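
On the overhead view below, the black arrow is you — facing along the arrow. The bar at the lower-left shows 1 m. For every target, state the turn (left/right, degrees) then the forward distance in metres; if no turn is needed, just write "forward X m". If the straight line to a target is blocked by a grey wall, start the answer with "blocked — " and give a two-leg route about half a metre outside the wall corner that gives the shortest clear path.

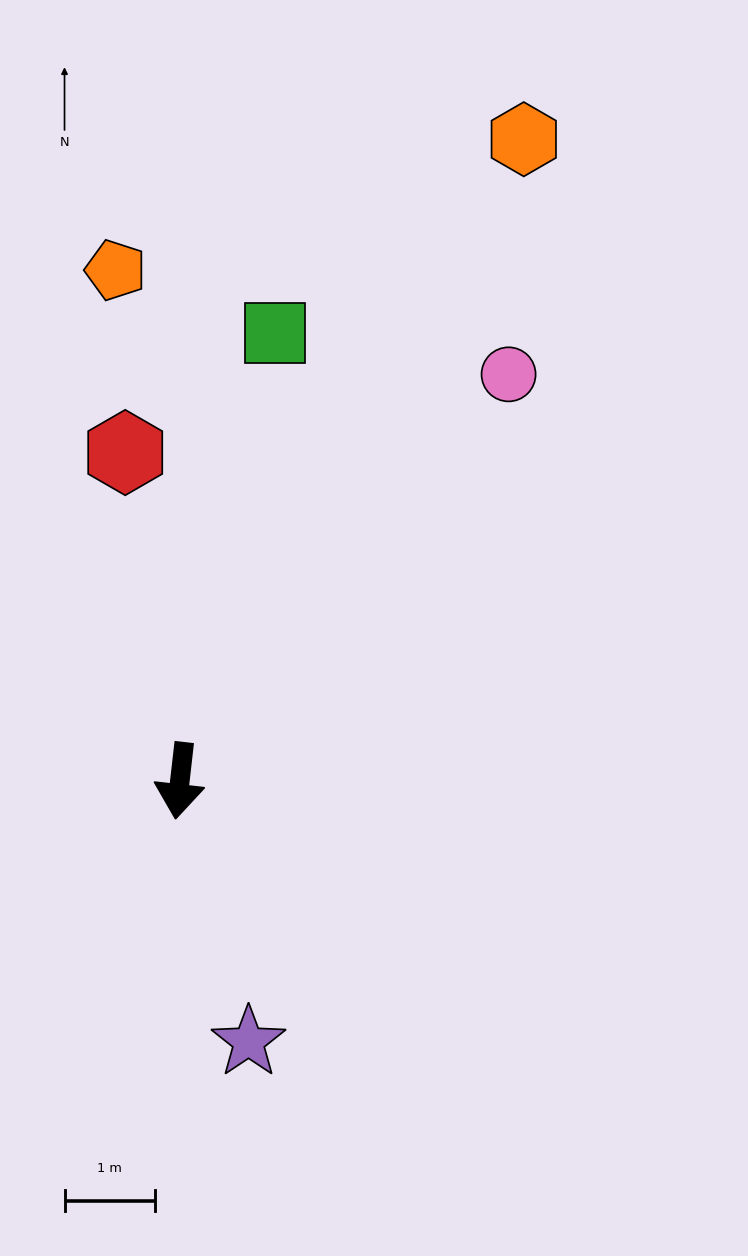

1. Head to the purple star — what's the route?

turn left 21°, forward 3.0 m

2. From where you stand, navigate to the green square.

turn left 175°, forward 5.1 m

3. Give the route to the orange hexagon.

turn left 158°, forward 8.0 m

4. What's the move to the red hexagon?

turn right 164°, forward 3.7 m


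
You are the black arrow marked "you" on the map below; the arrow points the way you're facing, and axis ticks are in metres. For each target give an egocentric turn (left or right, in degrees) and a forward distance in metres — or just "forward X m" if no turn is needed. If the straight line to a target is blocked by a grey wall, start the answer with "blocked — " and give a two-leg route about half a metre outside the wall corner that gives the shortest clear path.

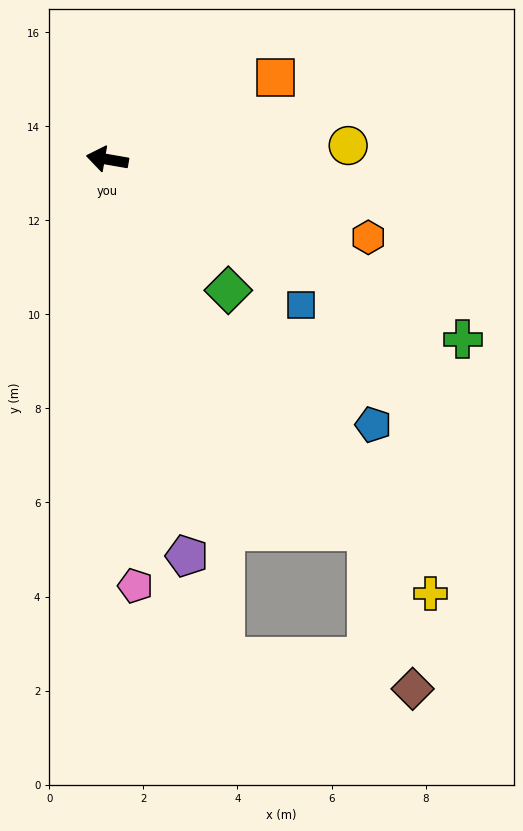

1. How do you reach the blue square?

turn left 153°, forward 5.2 m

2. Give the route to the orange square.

turn right 144°, forward 4.0 m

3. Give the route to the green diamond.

turn left 143°, forward 3.8 m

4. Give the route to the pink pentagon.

turn left 104°, forward 9.1 m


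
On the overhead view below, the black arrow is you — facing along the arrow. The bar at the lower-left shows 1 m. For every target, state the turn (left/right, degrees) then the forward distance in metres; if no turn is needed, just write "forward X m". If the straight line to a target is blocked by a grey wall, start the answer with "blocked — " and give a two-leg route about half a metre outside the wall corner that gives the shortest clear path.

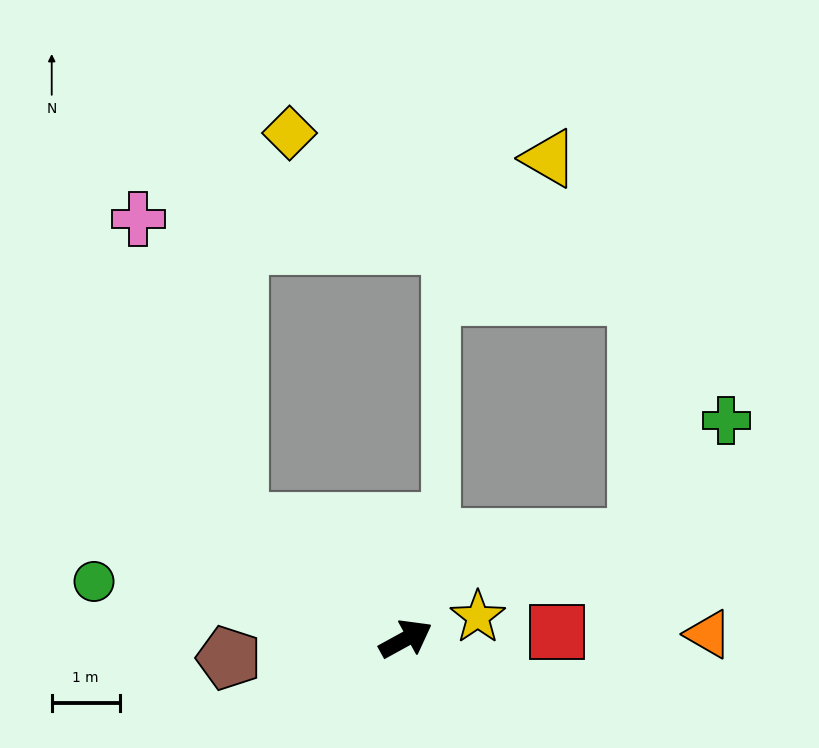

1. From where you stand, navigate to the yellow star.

turn right 12°, forward 1.1 m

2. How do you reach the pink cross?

blocked — turn left 116°, forward 3.0 m, then turn right 36°, forward 4.7 m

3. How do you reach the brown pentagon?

turn left 157°, forward 2.6 m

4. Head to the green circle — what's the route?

turn left 141°, forward 4.7 m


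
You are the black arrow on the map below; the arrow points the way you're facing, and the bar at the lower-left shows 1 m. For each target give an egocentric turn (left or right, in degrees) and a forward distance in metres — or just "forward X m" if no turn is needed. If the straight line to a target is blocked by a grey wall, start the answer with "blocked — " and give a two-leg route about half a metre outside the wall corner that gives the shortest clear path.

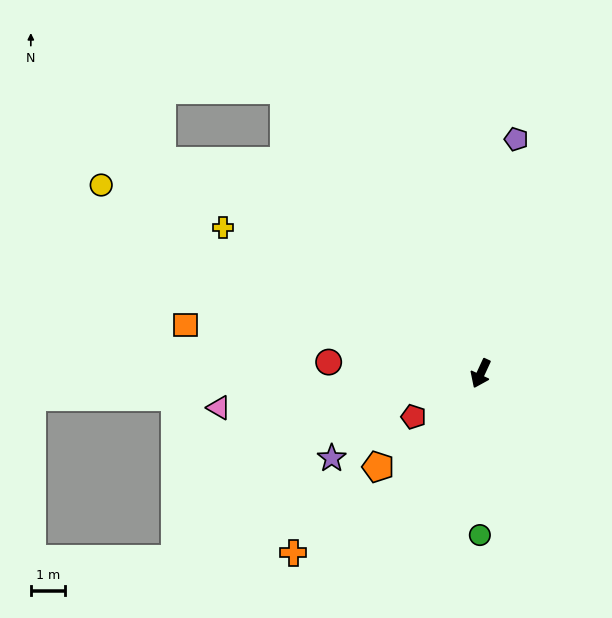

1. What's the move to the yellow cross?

turn right 95°, forward 8.6 m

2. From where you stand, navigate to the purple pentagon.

turn right 164°, forward 6.9 m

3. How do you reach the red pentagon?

turn right 32°, forward 2.3 m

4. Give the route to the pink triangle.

turn right 58°, forward 7.6 m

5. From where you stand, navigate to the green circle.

turn left 25°, forward 4.7 m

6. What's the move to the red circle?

turn right 69°, forward 4.4 m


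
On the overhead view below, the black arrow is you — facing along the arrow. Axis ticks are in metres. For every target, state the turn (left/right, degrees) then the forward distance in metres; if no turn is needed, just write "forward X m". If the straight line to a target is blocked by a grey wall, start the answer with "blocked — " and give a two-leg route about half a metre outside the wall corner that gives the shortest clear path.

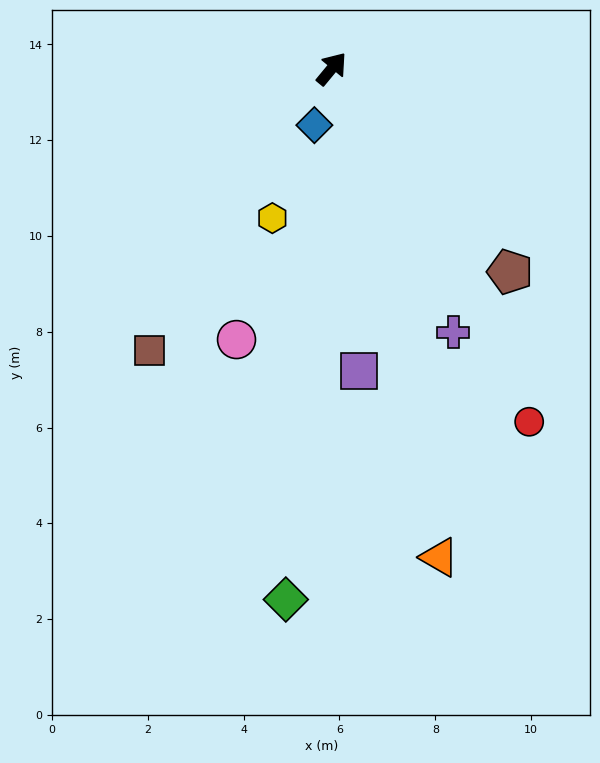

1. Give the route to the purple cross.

turn right 116°, forward 6.1 m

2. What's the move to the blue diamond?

turn right 157°, forward 1.2 m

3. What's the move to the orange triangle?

turn right 128°, forward 10.4 m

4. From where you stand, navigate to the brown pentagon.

turn right 99°, forward 5.6 m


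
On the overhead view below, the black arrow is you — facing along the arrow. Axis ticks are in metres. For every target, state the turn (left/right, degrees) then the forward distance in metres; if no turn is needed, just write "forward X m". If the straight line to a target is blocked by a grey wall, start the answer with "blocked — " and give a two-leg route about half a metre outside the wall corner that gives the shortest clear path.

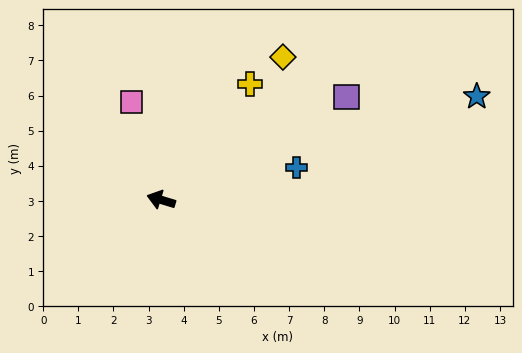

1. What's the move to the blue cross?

turn right 150°, forward 4.0 m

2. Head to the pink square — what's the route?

turn right 56°, forward 2.9 m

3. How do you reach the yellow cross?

turn right 111°, forward 4.2 m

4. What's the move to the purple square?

turn right 134°, forward 6.0 m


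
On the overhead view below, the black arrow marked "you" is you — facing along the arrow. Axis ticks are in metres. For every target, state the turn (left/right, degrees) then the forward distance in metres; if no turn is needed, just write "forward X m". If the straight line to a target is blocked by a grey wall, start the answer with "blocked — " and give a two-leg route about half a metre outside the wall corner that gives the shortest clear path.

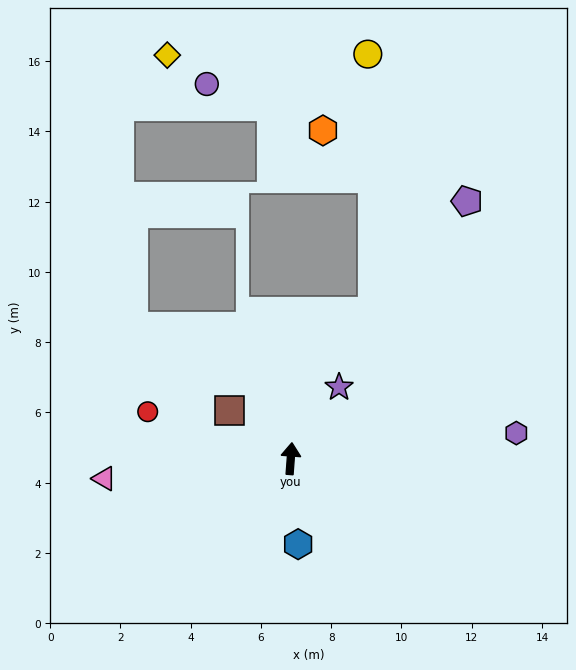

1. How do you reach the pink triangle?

turn left 100°, forward 5.3 m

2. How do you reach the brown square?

turn left 56°, forward 2.2 m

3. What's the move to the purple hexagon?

turn right 79°, forward 6.5 m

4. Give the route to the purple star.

turn right 30°, forward 2.5 m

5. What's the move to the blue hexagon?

turn right 171°, forward 2.4 m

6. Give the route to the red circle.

turn left 76°, forward 4.3 m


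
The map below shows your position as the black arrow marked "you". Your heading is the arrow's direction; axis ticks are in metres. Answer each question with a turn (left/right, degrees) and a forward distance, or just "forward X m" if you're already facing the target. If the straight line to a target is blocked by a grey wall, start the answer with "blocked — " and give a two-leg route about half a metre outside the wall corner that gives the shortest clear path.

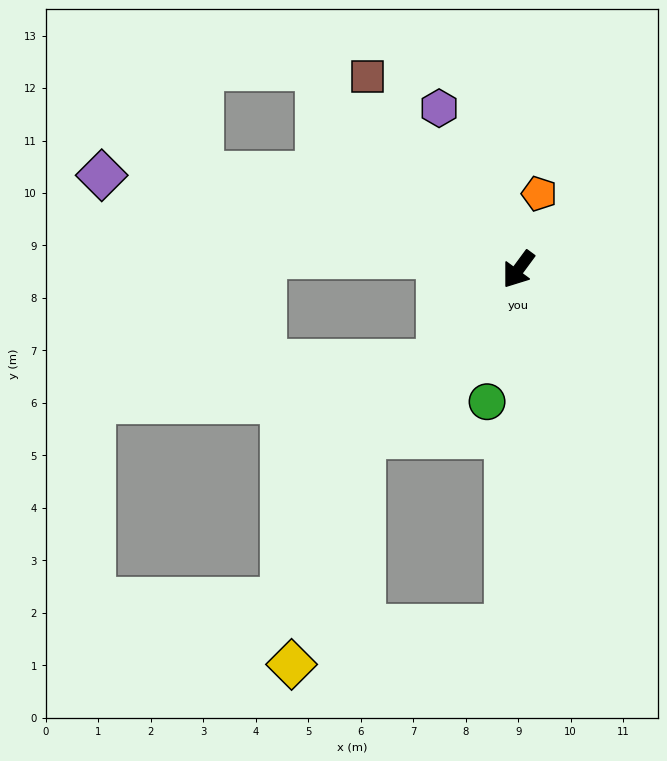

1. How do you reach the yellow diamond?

blocked — turn left 34°, forward 6.8 m, then turn right 78°, forward 4.2 m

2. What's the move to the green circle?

turn left 23°, forward 2.6 m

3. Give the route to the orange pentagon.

turn right 159°, forward 1.5 m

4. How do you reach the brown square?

turn right 106°, forward 4.7 m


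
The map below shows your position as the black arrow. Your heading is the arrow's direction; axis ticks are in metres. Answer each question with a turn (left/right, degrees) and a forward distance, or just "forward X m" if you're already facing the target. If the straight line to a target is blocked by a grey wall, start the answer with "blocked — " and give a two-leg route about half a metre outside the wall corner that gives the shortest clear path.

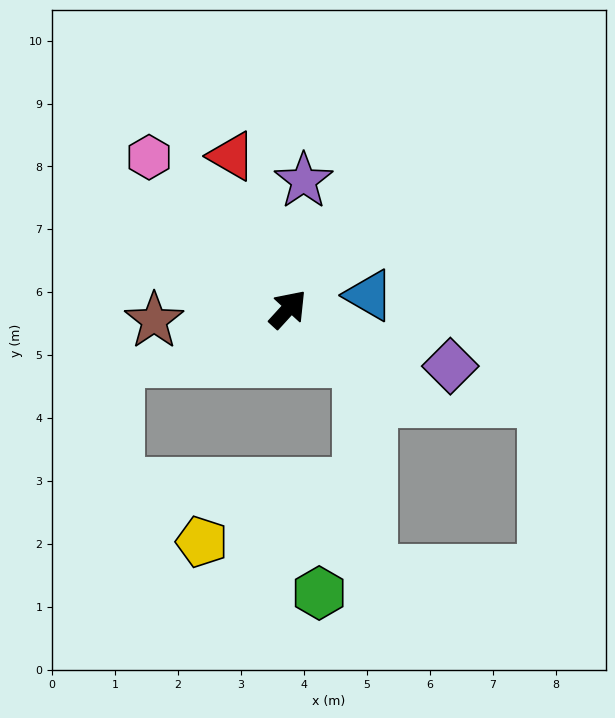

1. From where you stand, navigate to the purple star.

turn left 35°, forward 2.1 m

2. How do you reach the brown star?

turn left 137°, forward 2.1 m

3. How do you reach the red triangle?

turn left 63°, forward 2.6 m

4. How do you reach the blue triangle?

turn right 38°, forward 1.3 m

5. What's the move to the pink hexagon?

turn left 85°, forward 3.3 m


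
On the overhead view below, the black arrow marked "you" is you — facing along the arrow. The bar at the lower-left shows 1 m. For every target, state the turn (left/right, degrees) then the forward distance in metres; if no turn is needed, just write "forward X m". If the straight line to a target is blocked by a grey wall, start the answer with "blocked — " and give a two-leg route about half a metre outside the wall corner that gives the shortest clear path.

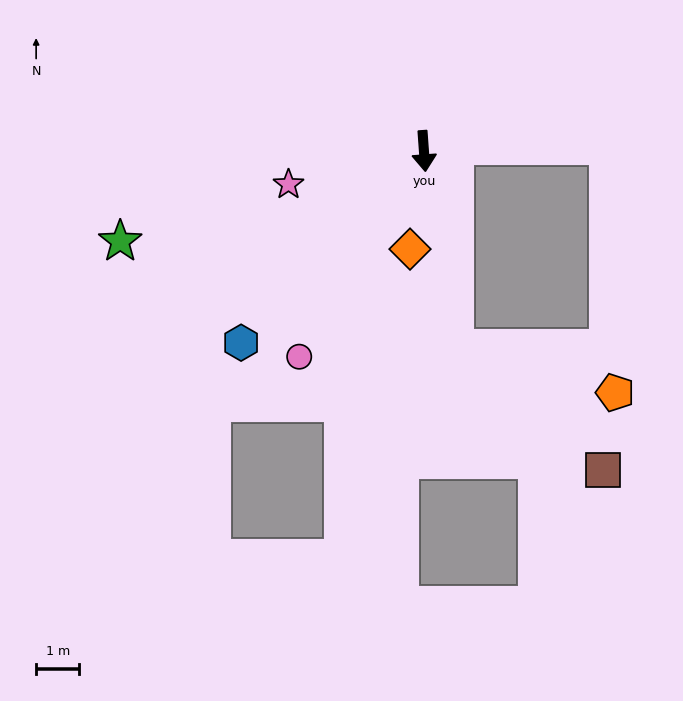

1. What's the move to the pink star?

turn right 80°, forward 3.2 m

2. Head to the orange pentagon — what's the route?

blocked — turn left 5°, forward 4.6 m, then turn left 65°, forward 3.8 m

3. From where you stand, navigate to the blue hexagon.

turn right 48°, forward 6.1 m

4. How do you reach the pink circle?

turn right 35°, forward 5.5 m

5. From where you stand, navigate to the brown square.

blocked — turn left 5°, forward 4.6 m, then turn left 41°, forward 4.4 m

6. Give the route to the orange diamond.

turn right 12°, forward 2.3 m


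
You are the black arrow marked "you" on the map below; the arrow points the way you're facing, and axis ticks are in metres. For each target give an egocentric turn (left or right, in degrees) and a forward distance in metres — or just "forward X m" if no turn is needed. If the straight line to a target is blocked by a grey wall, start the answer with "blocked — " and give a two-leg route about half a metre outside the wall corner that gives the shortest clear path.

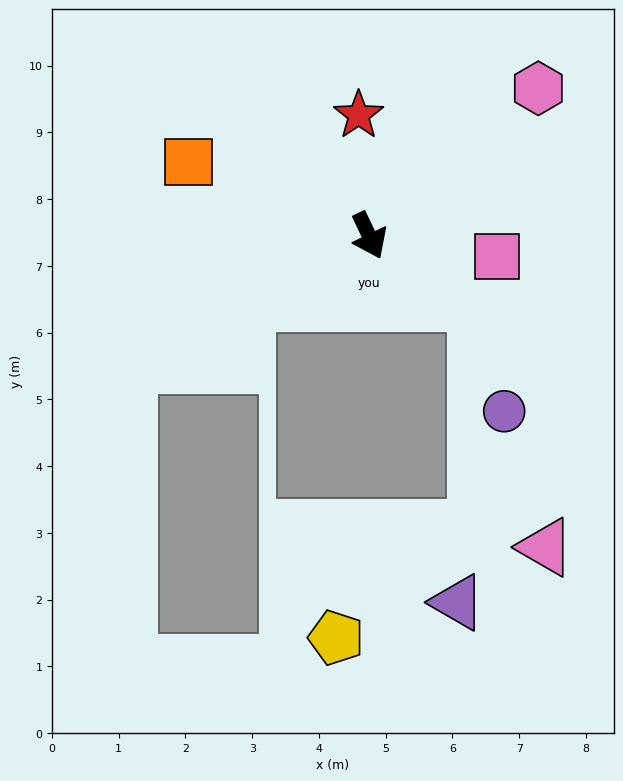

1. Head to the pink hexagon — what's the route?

turn left 106°, forward 3.4 m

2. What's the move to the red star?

turn left 160°, forward 1.8 m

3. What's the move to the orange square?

turn right 138°, forward 2.9 m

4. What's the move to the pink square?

turn left 55°, forward 1.9 m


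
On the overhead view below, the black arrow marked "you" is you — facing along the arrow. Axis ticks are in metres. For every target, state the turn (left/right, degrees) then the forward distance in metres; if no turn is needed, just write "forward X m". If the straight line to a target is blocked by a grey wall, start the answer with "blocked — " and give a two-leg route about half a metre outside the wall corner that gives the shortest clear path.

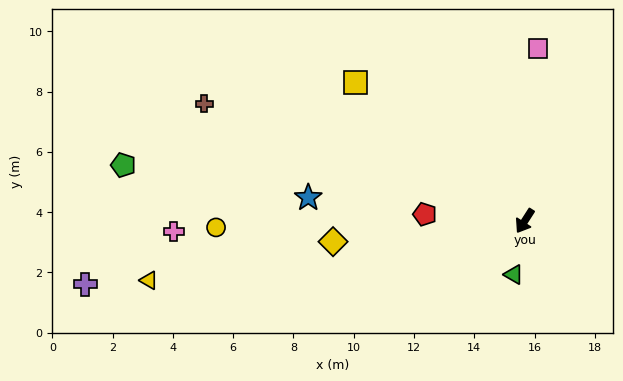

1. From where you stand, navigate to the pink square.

turn right 152°, forward 5.7 m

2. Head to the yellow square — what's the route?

turn right 97°, forward 7.2 m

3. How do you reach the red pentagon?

turn right 61°, forward 3.3 m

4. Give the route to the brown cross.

turn right 77°, forward 11.3 m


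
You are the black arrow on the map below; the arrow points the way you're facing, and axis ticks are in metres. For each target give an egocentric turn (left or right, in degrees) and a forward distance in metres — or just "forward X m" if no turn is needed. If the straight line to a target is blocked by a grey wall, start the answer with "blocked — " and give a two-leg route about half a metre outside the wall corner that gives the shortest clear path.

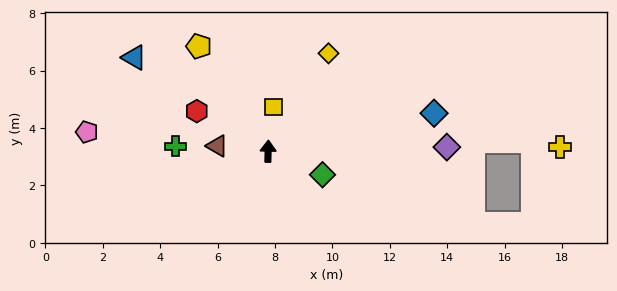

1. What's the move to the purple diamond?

turn right 87°, forward 6.2 m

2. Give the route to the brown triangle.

turn left 86°, forward 1.8 m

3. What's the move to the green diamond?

turn right 112°, forward 2.1 m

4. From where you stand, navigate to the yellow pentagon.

turn left 35°, forward 4.4 m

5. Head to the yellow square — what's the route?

turn right 5°, forward 1.6 m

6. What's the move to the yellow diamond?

turn right 30°, forward 4.0 m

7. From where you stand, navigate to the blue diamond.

turn right 76°, forward 5.9 m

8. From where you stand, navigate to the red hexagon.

turn left 62°, forward 2.8 m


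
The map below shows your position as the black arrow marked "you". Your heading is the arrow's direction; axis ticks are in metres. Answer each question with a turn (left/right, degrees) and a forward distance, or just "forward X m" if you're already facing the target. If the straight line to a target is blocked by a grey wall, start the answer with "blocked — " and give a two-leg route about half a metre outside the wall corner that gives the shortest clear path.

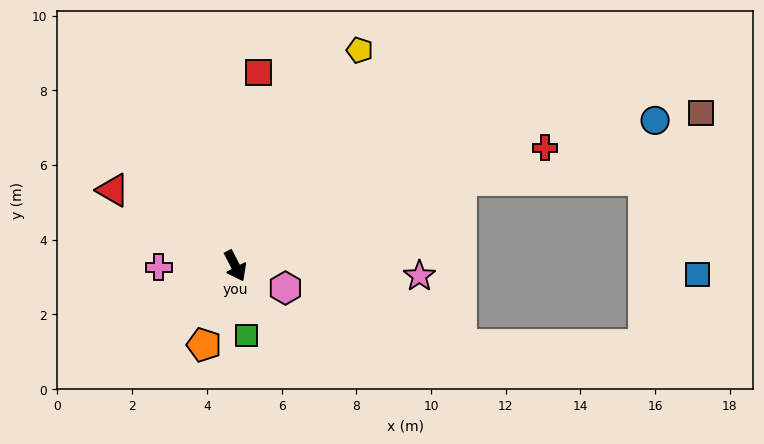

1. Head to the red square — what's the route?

turn left 146°, forward 5.2 m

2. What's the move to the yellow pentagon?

turn left 123°, forward 6.7 m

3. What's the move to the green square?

turn right 18°, forward 1.9 m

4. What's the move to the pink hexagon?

turn left 39°, forward 1.5 m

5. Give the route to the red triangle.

turn right 149°, forward 3.9 m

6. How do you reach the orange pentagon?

turn right 49°, forward 2.3 m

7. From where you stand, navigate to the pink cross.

turn right 116°, forward 2.0 m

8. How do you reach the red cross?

turn left 84°, forward 8.9 m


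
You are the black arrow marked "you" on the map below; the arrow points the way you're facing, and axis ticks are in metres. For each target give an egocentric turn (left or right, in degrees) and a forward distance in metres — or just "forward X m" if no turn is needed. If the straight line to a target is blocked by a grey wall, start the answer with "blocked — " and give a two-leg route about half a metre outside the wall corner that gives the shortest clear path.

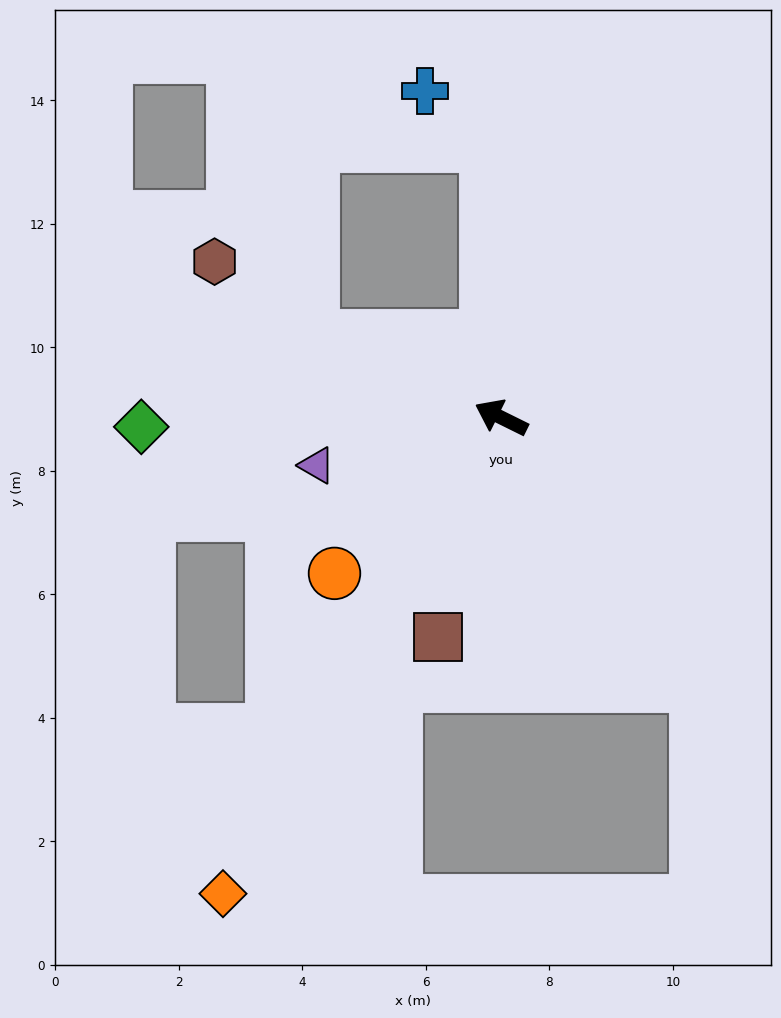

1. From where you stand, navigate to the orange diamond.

turn left 86°, forward 8.9 m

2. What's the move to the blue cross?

blocked — turn right 60°, forward 4.4 m, then turn left 44°, forward 1.3 m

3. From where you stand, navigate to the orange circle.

turn left 69°, forward 3.7 m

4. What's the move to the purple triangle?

turn left 41°, forward 3.1 m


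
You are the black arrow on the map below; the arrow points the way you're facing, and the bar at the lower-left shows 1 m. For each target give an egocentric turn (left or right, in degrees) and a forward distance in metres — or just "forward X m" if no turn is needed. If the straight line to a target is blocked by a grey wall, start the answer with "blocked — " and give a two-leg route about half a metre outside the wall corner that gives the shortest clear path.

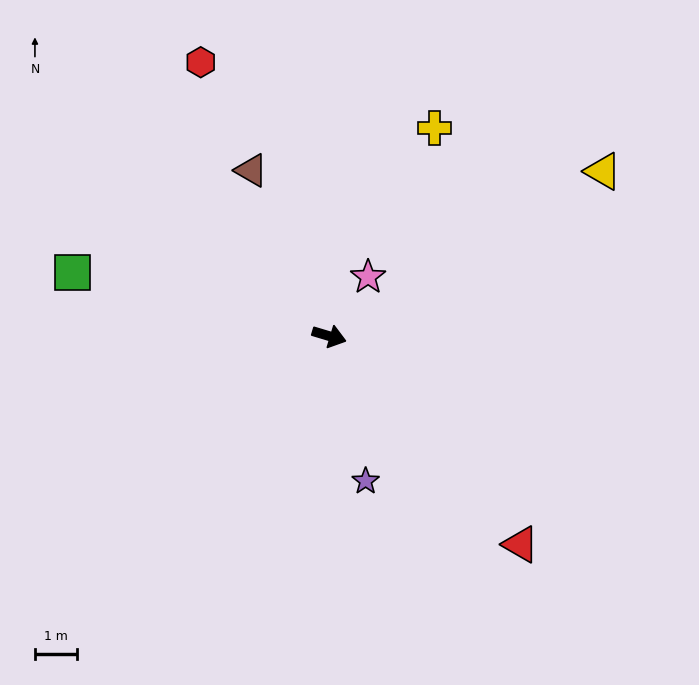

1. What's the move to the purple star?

turn right 59°, forward 3.6 m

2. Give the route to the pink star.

turn left 73°, forward 1.7 m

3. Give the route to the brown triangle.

turn left 132°, forward 4.4 m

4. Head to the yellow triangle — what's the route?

turn left 48°, forward 7.6 m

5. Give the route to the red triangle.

turn right 31°, forward 6.8 m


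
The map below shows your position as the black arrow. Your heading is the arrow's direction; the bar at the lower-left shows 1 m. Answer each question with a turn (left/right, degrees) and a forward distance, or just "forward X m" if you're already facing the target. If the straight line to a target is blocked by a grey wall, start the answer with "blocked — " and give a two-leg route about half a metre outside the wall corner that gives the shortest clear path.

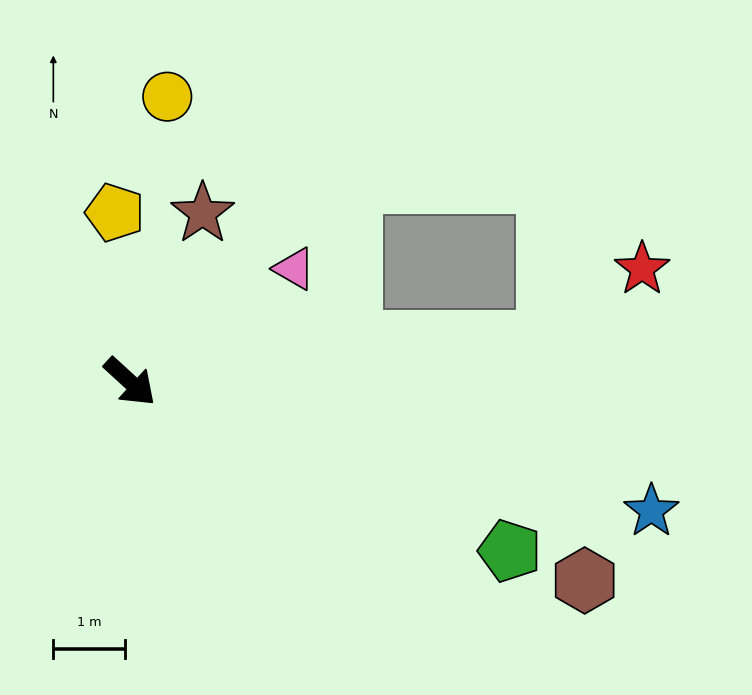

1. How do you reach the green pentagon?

turn left 18°, forward 5.8 m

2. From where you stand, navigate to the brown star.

turn left 109°, forward 2.6 m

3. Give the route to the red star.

blocked — turn left 48°, forward 5.8 m, then turn left 32°, forward 1.7 m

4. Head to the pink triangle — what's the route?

turn left 77°, forward 2.8 m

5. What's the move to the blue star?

turn left 29°, forward 7.5 m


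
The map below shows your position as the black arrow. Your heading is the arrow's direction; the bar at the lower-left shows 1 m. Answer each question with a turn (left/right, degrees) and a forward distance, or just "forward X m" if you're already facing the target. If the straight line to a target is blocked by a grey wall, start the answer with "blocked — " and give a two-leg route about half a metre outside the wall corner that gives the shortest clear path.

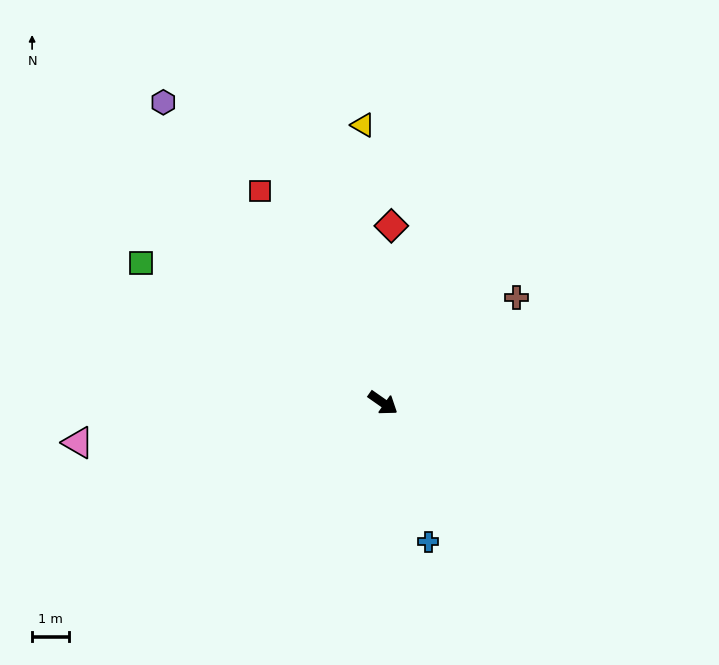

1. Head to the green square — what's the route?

turn right 175°, forward 7.7 m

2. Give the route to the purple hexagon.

turn left 161°, forward 10.2 m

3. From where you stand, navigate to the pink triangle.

turn right 138°, forward 8.4 m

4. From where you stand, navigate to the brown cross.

turn left 73°, forward 4.7 m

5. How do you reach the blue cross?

turn right 37°, forward 4.0 m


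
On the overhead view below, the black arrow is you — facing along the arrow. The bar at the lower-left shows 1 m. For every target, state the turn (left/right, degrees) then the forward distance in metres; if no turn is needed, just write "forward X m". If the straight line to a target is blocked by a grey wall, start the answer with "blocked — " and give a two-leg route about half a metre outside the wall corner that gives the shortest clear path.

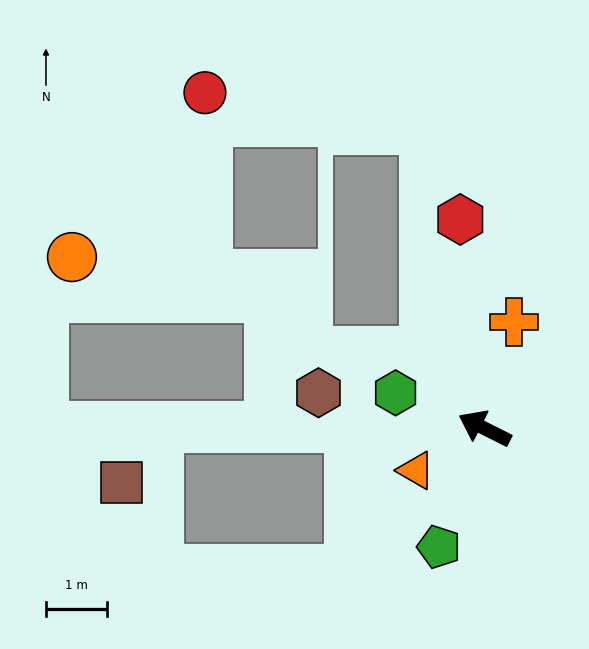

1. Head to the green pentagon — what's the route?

turn left 96°, forward 2.1 m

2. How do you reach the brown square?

blocked — turn left 26°, forward 5.4 m, then turn left 57°, forward 1.1 m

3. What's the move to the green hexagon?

turn left 5°, forward 1.6 m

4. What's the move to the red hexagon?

turn right 57°, forward 3.5 m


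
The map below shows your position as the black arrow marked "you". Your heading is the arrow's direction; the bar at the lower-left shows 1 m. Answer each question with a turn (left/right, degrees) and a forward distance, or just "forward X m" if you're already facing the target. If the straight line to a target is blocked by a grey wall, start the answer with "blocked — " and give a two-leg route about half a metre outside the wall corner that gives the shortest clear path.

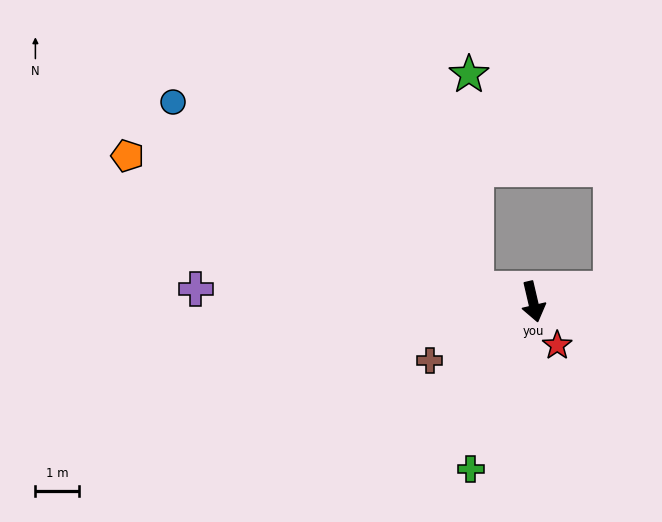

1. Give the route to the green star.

blocked — turn right 115°, forward 1.4 m, then turn right 76°, forward 4.9 m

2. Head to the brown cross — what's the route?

turn right 73°, forward 2.7 m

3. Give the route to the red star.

turn left 16°, forward 1.1 m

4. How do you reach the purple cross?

turn right 105°, forward 7.8 m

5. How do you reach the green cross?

turn right 34°, forward 4.1 m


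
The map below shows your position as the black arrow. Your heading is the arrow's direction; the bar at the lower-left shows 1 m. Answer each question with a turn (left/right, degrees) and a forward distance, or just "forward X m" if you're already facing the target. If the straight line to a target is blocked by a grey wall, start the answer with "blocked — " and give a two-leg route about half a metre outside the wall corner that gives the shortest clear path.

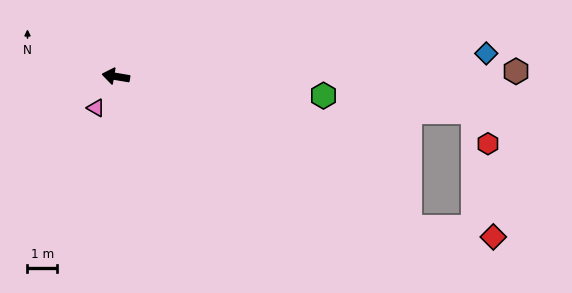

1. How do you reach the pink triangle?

turn left 67°, forward 1.2 m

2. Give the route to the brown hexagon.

turn right 170°, forward 13.4 m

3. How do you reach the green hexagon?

turn right 176°, forward 7.0 m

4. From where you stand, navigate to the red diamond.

blocked — turn left 162°, forward 11.1 m, then turn left 21°, forward 2.8 m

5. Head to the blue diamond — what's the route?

turn right 167°, forward 12.4 m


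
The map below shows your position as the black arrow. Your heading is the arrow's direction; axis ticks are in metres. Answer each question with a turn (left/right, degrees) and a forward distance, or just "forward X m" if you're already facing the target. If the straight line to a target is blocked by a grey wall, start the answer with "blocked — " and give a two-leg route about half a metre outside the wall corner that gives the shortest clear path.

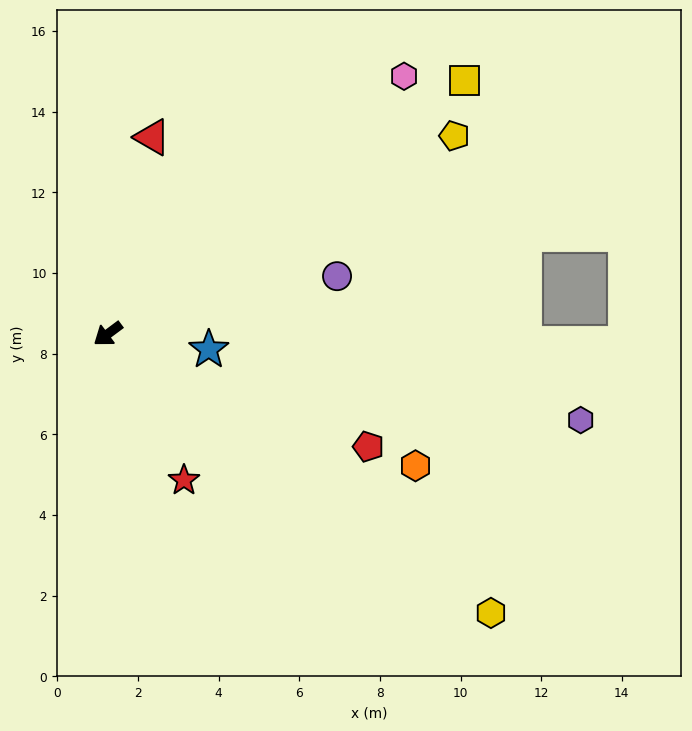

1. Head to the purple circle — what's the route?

turn left 157°, forward 5.9 m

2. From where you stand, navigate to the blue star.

turn left 135°, forward 2.5 m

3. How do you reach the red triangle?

turn right 139°, forward 5.0 m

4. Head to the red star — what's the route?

turn left 81°, forward 4.1 m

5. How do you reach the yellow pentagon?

turn left 173°, forward 9.9 m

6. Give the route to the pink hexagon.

turn right 176°, forward 9.7 m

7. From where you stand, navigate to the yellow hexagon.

turn left 107°, forward 11.8 m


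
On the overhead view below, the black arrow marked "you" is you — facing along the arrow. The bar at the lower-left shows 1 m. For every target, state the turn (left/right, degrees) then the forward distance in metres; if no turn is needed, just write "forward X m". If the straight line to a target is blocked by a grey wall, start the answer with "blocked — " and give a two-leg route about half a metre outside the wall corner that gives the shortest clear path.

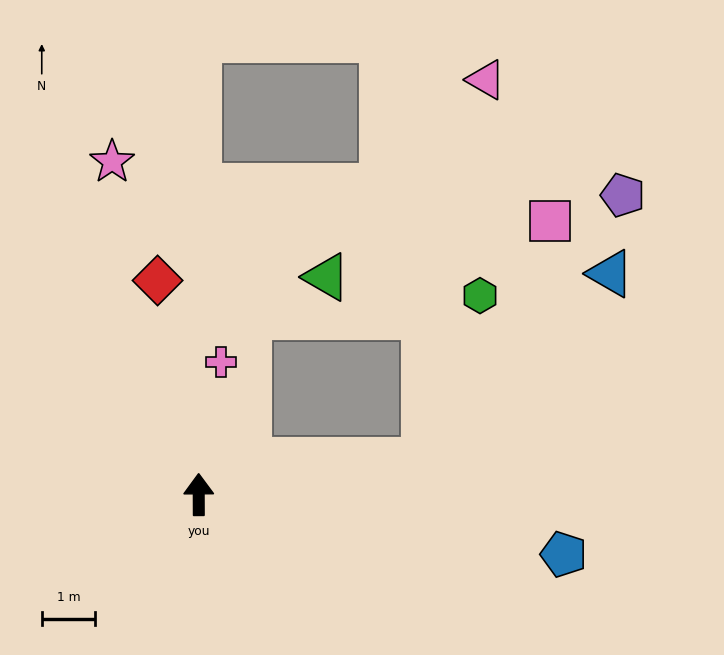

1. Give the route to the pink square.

blocked — turn right 81°, forward 4.3 m, then turn left 53°, forward 5.1 m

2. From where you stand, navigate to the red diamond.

turn left 11°, forward 4.1 m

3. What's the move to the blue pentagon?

turn right 100°, forward 6.9 m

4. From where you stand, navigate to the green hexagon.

blocked — turn right 81°, forward 4.3 m, then turn left 62°, forward 3.3 m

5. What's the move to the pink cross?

turn right 10°, forward 2.5 m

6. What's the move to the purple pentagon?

blocked — turn right 81°, forward 4.3 m, then turn left 44°, forward 6.2 m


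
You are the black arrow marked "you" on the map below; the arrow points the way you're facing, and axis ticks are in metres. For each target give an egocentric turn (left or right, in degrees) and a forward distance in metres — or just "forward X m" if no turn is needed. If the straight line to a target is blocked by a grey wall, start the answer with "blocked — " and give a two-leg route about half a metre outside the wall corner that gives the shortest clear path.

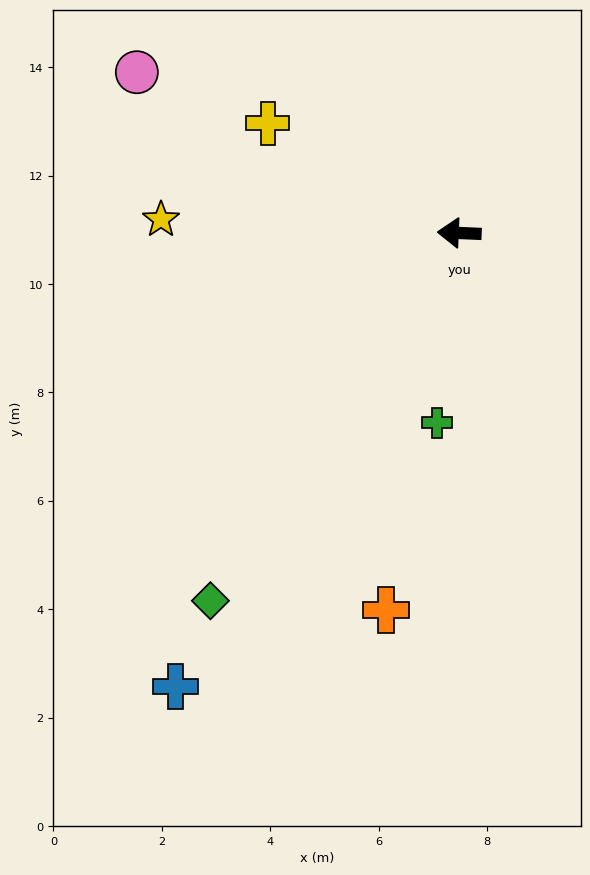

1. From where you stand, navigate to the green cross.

turn left 86°, forward 3.5 m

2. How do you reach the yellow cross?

turn right 27°, forward 4.1 m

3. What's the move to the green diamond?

turn left 58°, forward 8.2 m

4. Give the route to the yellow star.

forward 5.5 m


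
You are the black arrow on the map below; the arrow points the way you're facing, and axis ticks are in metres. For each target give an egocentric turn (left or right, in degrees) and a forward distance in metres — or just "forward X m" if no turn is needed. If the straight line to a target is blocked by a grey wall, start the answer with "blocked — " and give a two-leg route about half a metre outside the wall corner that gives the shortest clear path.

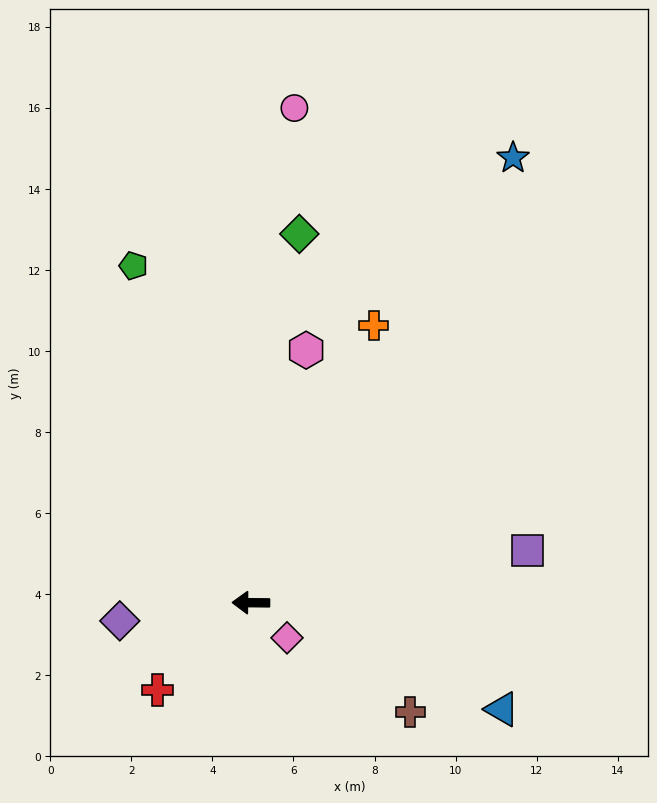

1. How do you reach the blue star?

turn right 120°, forward 12.7 m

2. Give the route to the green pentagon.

turn right 70°, forward 8.8 m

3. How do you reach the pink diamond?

turn left 136°, forward 1.2 m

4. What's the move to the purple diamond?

turn left 8°, forward 3.3 m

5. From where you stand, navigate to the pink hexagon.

turn right 102°, forward 6.4 m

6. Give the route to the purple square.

turn right 169°, forward 6.9 m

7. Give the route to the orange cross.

turn right 113°, forward 7.5 m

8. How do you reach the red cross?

turn left 44°, forward 3.2 m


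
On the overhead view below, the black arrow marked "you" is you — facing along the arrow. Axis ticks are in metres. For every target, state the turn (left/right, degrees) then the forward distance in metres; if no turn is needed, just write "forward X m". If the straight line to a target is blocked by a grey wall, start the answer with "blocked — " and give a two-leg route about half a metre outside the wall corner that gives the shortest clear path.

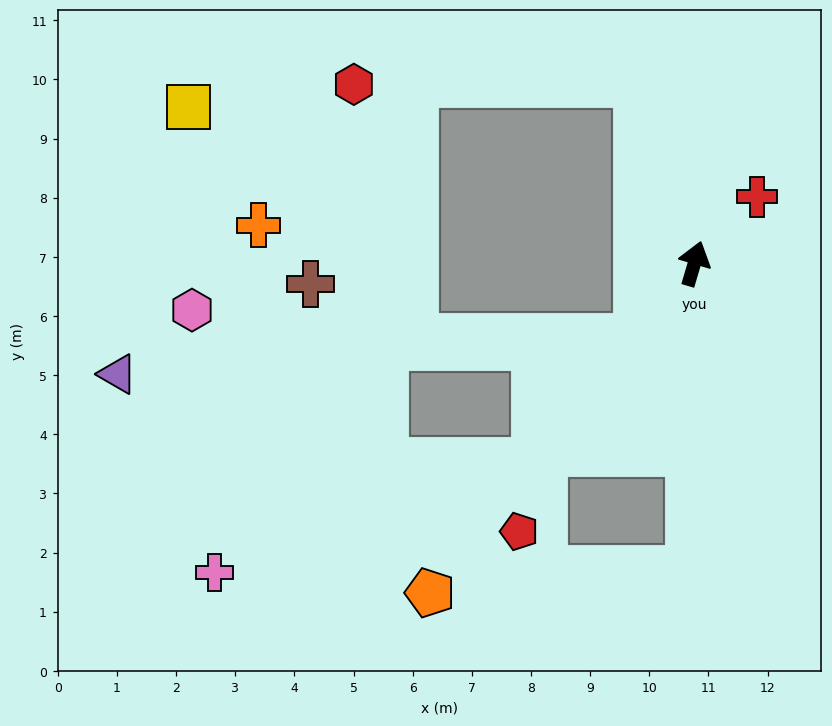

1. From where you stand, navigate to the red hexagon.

blocked — turn left 34°, forward 3.2 m, then turn left 73°, forward 4.8 m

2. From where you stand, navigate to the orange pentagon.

turn left 158°, forward 7.1 m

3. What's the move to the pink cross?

blocked — turn left 158°, forward 4.3 m, then turn right 33°, forward 5.8 m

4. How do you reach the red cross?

turn right 27°, forward 1.5 m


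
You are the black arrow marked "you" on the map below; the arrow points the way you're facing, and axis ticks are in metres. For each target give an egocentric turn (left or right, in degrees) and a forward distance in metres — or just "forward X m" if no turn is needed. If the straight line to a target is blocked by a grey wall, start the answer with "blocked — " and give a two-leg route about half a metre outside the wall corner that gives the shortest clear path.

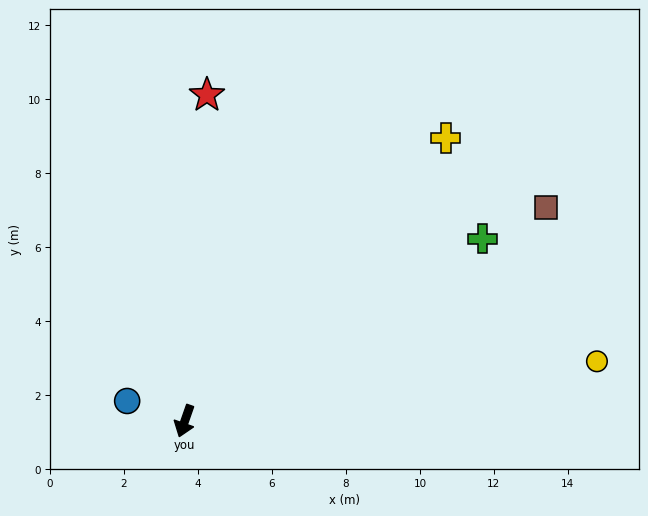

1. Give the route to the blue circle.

turn right 90°, forward 1.6 m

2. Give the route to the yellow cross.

turn left 157°, forward 10.4 m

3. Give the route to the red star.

turn right 165°, forward 8.8 m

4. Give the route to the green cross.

turn left 141°, forward 9.4 m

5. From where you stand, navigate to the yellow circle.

turn left 118°, forward 11.3 m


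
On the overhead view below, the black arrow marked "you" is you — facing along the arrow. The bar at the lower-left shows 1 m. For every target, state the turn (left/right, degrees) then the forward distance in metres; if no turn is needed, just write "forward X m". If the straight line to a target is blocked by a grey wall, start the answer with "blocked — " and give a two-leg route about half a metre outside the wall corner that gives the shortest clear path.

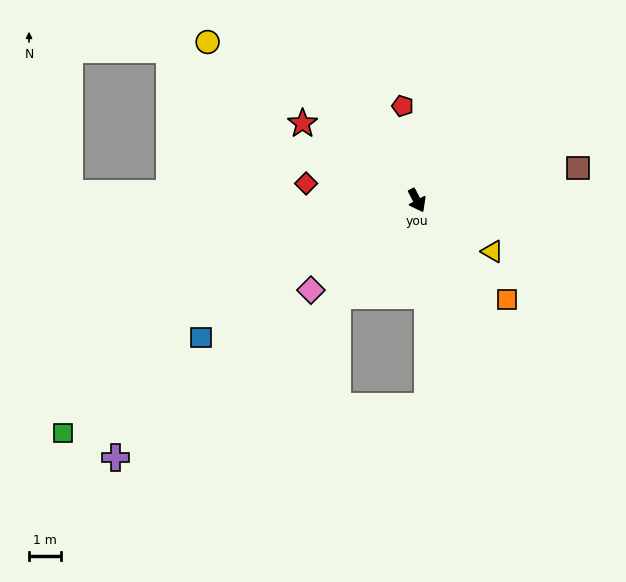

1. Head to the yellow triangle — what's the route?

turn left 28°, forward 2.9 m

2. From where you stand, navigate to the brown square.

turn left 74°, forward 5.1 m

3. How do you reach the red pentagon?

turn left 161°, forward 3.0 m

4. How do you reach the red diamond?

turn right 127°, forward 3.5 m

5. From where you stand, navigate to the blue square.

turn right 85°, forward 8.0 m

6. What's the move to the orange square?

turn left 14°, forward 4.2 m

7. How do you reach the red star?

turn right 152°, forward 4.3 m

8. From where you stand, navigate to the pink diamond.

turn right 78°, forward 4.4 m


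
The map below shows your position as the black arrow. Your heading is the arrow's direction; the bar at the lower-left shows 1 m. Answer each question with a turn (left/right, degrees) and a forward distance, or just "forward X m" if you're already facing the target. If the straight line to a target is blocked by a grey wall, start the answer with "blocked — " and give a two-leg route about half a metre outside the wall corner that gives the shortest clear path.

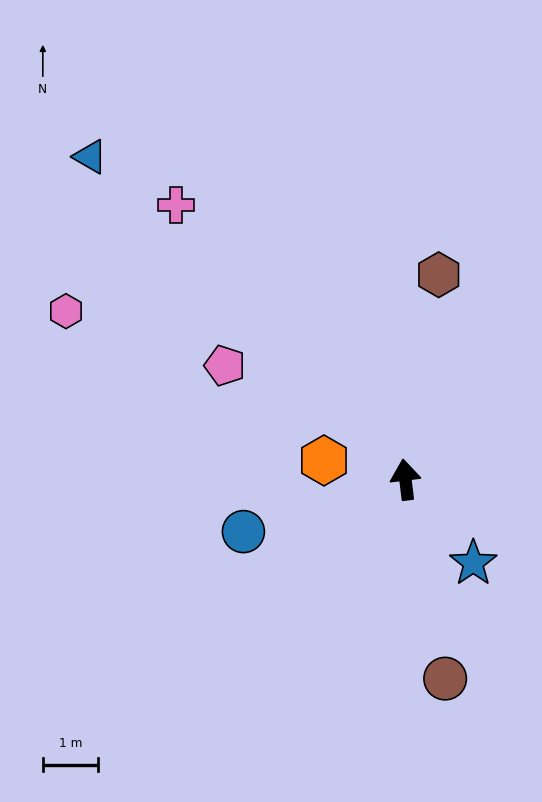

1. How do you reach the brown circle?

turn right 176°, forward 3.7 m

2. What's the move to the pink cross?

turn left 33°, forward 6.5 m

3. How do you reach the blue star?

turn right 148°, forward 1.9 m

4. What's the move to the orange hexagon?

turn left 70°, forward 1.5 m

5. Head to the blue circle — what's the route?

turn left 101°, forward 3.1 m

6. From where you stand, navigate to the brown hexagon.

turn right 16°, forward 3.8 m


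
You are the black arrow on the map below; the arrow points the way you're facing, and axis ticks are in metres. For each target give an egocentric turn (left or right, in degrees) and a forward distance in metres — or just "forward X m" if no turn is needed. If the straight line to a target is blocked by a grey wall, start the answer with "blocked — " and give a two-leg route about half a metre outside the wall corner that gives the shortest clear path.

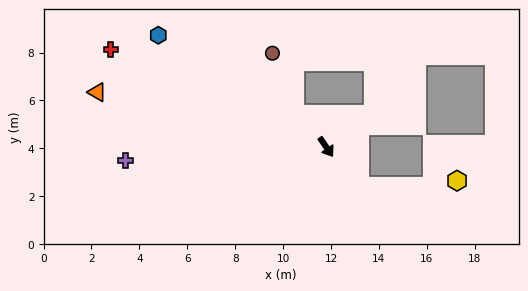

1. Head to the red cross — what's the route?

turn right 149°, forward 9.9 m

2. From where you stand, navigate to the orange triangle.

turn right 138°, forward 9.8 m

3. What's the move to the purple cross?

turn right 120°, forward 8.4 m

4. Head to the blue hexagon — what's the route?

turn right 158°, forward 8.4 m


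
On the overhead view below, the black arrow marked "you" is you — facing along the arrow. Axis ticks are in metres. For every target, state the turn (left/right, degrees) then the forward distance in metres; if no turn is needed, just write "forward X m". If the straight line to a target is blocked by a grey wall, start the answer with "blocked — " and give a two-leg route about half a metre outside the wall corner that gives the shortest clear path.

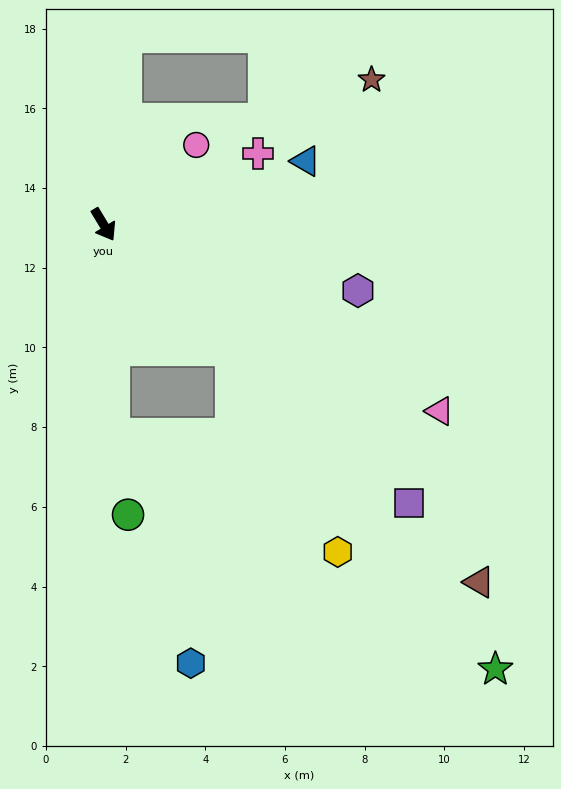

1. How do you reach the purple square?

turn left 17°, forward 10.4 m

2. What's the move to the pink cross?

turn left 84°, forward 4.3 m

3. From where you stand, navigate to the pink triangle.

turn left 30°, forward 9.6 m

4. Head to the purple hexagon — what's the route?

turn left 44°, forward 6.6 m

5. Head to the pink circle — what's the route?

turn left 100°, forward 3.1 m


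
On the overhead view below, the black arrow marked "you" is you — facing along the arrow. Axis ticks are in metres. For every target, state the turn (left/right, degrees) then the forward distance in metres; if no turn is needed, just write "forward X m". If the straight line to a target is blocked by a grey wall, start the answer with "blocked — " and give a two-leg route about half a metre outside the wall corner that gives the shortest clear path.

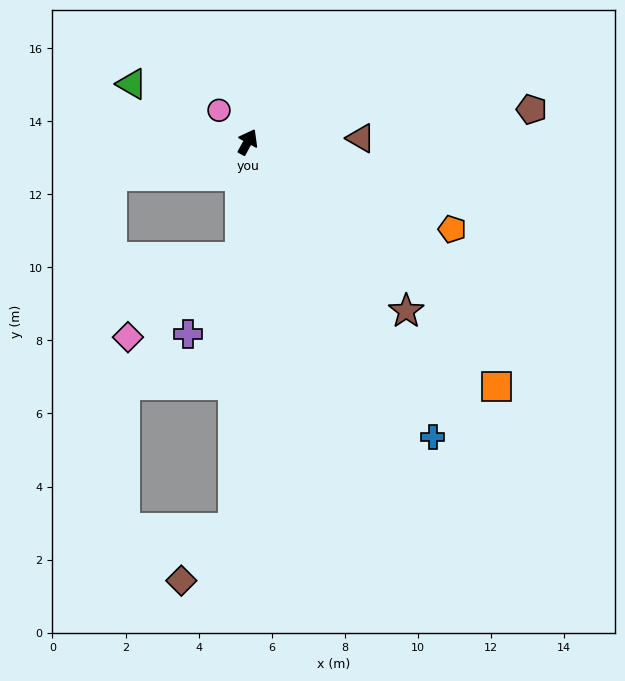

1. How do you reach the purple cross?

blocked — turn right 155°, forward 3.2 m, then turn right 31°, forward 2.5 m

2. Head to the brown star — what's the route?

turn right 108°, forward 6.3 m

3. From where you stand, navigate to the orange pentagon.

turn right 84°, forward 6.1 m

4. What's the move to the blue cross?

turn right 119°, forward 9.5 m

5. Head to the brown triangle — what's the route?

turn right 59°, forward 3.1 m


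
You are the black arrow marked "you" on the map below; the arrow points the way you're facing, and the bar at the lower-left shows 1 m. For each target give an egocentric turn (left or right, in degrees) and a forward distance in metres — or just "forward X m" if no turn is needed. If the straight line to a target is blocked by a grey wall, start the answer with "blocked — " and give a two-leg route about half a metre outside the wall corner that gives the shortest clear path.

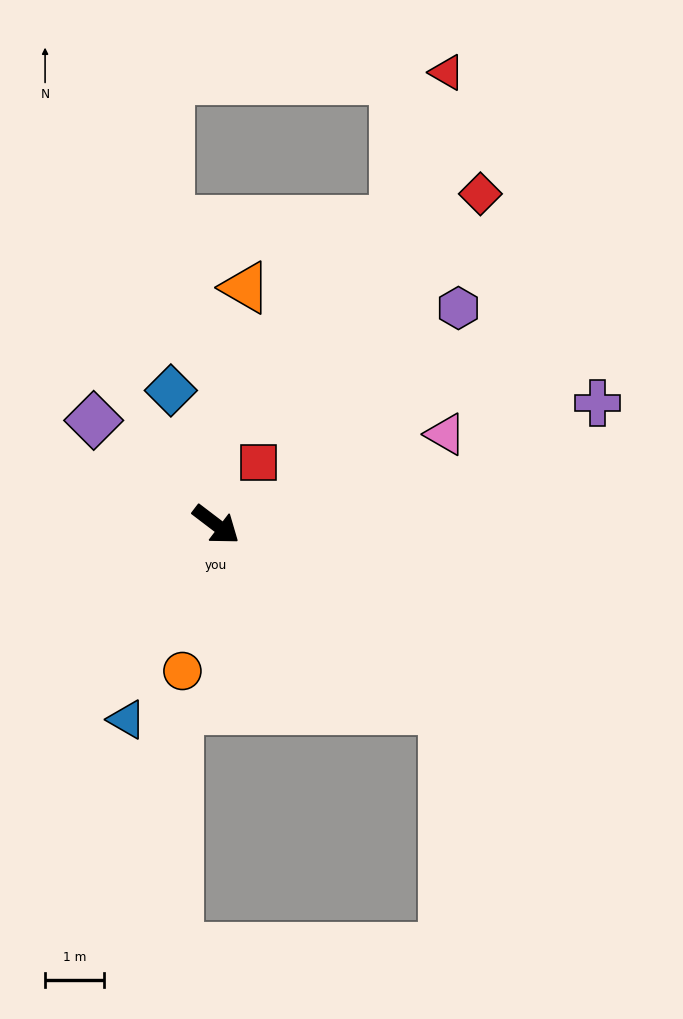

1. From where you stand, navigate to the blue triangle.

turn right 77°, forward 3.6 m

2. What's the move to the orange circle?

turn right 66°, forward 2.5 m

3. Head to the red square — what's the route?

turn left 93°, forward 1.3 m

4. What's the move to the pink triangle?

turn left 59°, forward 4.2 m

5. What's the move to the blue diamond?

turn left 146°, forward 2.4 m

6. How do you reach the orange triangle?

turn left 120°, forward 4.1 m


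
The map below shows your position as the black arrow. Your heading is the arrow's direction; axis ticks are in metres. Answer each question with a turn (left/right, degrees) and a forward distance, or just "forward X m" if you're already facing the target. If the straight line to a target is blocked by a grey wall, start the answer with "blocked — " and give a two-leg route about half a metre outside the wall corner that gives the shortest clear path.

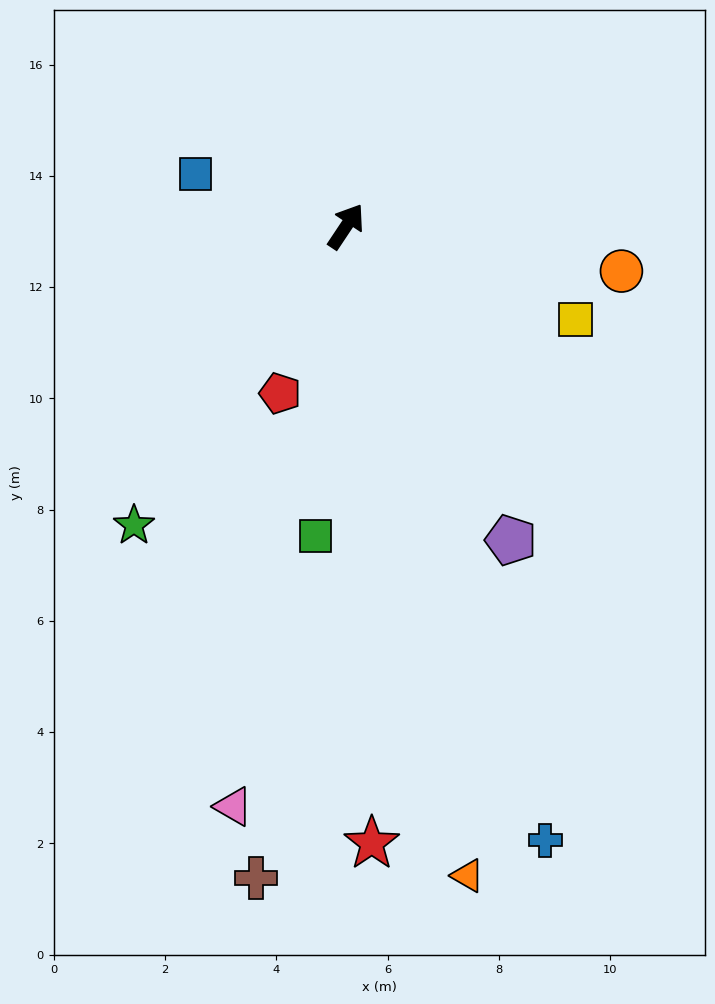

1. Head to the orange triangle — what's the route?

turn right 136°, forward 11.9 m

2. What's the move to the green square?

turn right 152°, forward 5.6 m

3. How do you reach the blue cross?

turn right 128°, forward 11.6 m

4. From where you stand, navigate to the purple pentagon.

turn right 119°, forward 6.4 m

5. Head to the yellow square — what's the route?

turn right 78°, forward 4.5 m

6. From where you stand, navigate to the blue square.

turn left 104°, forward 2.9 m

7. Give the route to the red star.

turn right 144°, forward 11.1 m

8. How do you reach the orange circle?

turn right 66°, forward 5.0 m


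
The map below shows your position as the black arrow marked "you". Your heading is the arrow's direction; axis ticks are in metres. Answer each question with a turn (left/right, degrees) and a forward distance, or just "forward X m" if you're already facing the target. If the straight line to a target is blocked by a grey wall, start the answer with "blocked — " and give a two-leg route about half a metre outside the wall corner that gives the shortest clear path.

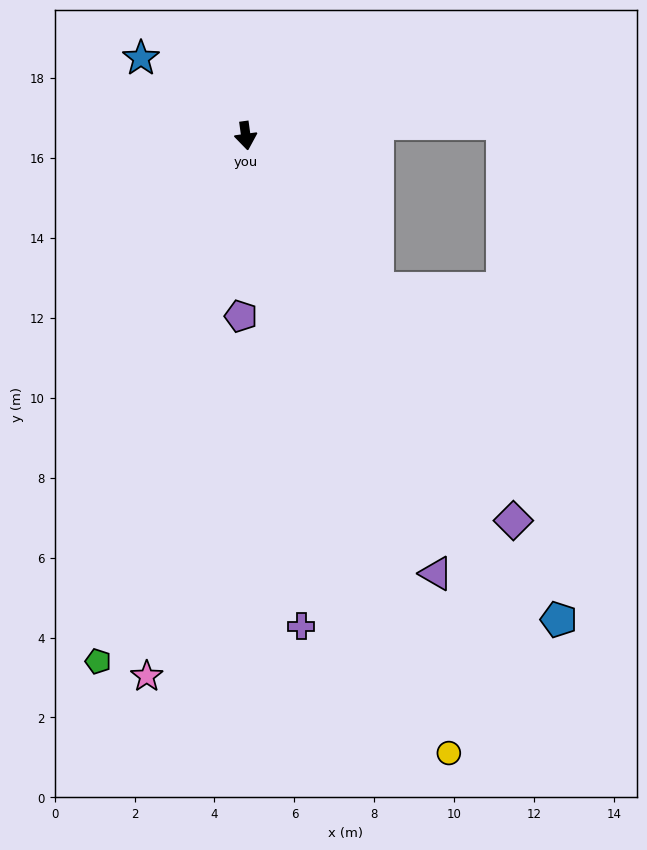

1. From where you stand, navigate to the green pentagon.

turn right 24°, forward 13.7 m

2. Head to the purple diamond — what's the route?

turn left 27°, forward 11.7 m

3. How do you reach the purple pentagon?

turn right 9°, forward 4.5 m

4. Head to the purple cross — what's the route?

forward 12.4 m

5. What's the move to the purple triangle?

turn left 16°, forward 11.9 m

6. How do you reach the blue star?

turn right 134°, forward 3.3 m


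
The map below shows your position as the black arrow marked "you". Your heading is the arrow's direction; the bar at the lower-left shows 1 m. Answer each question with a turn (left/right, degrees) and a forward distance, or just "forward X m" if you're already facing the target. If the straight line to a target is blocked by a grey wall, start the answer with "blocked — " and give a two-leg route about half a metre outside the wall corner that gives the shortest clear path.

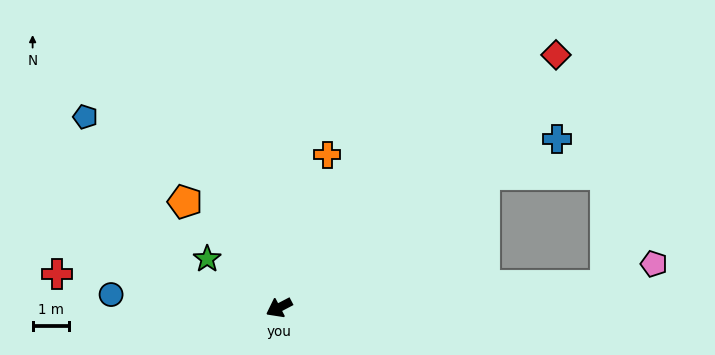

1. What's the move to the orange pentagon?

turn right 76°, forward 3.9 m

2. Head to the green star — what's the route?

turn right 62°, forward 2.4 m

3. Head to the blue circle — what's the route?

turn right 32°, forward 4.6 m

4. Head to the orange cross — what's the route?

turn right 135°, forward 4.4 m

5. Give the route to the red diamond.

turn right 165°, forward 10.3 m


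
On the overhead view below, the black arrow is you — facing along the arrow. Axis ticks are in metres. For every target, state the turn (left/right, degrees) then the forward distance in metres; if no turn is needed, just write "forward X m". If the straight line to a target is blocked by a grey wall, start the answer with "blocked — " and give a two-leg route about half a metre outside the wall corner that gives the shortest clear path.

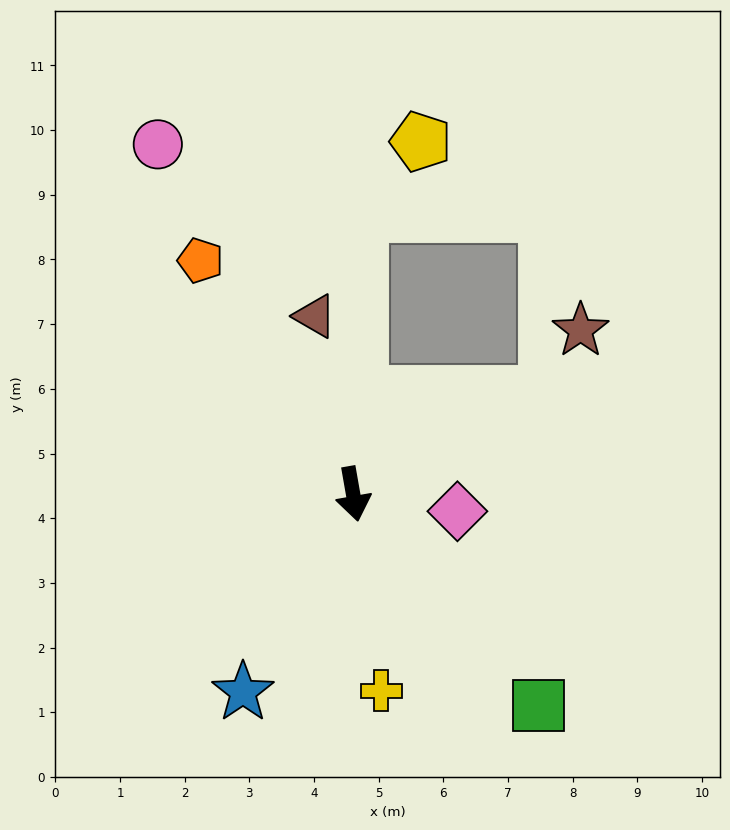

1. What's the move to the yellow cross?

forward 3.1 m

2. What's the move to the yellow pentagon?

blocked — turn left 169°, forward 4.3 m, then turn right 38°, forward 1.5 m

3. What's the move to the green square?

turn left 31°, forward 4.3 m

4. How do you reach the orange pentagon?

turn right 157°, forward 4.3 m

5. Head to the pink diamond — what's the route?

turn left 71°, forward 1.6 m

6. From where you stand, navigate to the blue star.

turn right 39°, forward 3.5 m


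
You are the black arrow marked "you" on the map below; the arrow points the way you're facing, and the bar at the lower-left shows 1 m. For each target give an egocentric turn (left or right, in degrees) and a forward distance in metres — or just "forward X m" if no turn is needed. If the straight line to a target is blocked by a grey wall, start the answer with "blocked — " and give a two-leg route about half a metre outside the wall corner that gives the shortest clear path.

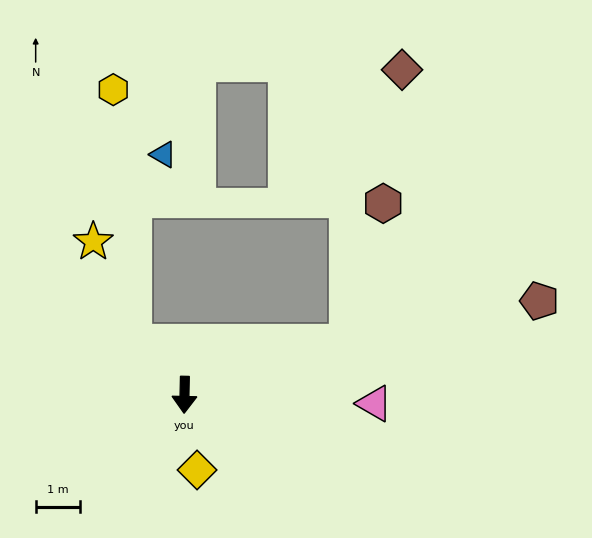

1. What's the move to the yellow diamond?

turn left 11°, forward 1.7 m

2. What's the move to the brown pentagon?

turn left 106°, forward 8.3 m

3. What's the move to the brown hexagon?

blocked — turn left 109°, forward 3.9 m, then turn left 58°, forward 3.2 m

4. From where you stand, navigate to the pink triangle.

turn left 89°, forward 4.3 m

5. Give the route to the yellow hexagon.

blocked — turn right 134°, forward 1.7 m, then turn right 40°, forward 5.7 m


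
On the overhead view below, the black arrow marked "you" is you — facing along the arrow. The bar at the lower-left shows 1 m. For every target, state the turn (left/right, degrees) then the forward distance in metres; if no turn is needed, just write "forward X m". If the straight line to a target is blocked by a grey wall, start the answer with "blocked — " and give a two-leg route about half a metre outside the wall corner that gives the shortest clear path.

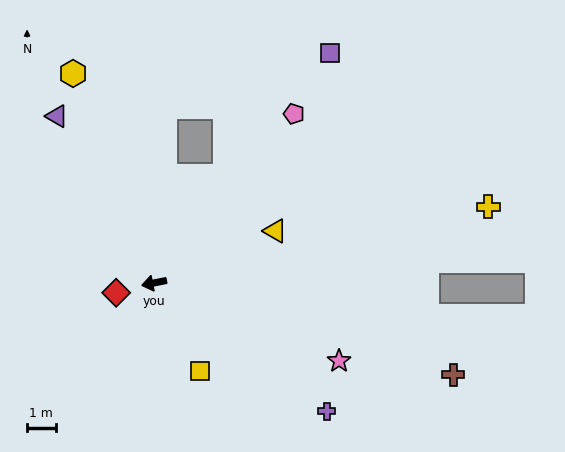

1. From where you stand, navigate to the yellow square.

turn left 107°, forward 3.5 m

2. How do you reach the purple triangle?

turn right 71°, forward 6.7 m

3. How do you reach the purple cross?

turn left 132°, forward 7.5 m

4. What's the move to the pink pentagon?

turn right 141°, forward 7.7 m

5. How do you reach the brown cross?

turn left 152°, forward 10.9 m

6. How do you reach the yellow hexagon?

turn right 80°, forward 7.8 m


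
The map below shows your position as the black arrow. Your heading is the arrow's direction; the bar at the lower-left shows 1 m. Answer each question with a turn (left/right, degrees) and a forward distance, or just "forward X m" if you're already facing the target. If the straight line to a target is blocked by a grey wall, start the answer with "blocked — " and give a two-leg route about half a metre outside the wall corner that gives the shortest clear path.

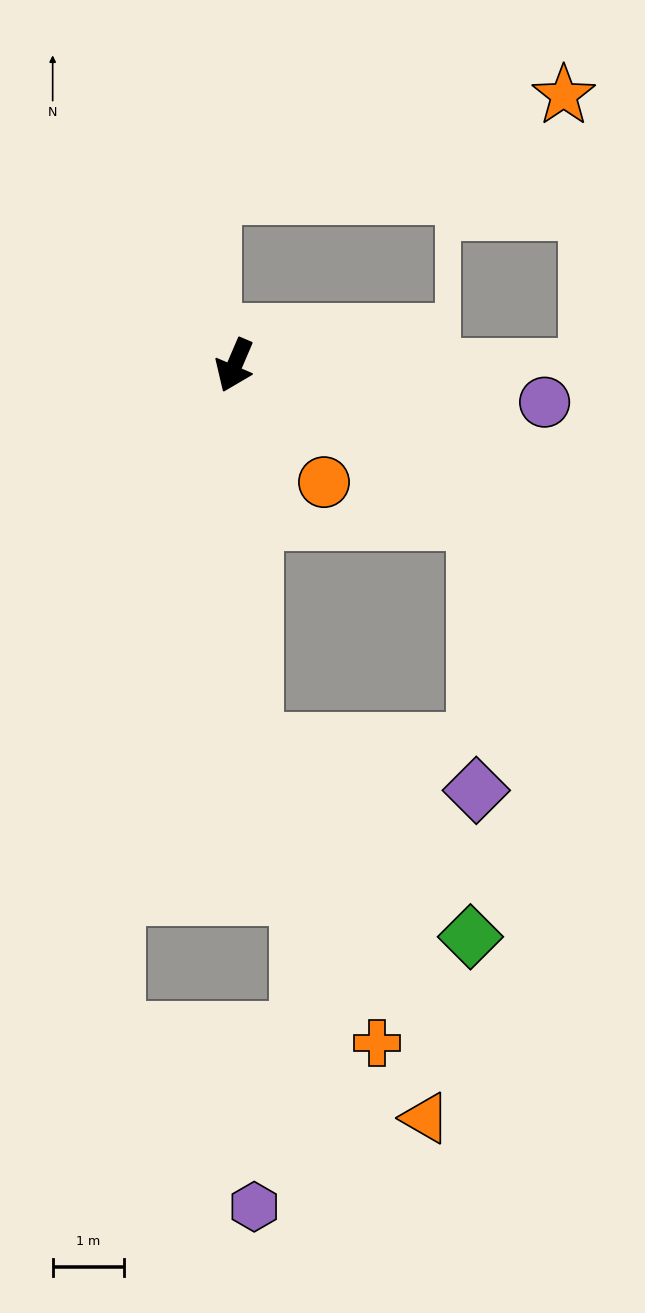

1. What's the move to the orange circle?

turn left 61°, forward 2.1 m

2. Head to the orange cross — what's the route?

blocked — turn left 26°, forward 5.3 m, then turn left 20°, forward 4.6 m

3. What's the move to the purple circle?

turn left 106°, forward 4.4 m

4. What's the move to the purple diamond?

blocked — turn left 81°, forward 4.1 m, then turn right 58°, forward 3.8 m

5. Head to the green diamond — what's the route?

blocked — turn left 26°, forward 5.3 m, then turn left 45°, forward 4.1 m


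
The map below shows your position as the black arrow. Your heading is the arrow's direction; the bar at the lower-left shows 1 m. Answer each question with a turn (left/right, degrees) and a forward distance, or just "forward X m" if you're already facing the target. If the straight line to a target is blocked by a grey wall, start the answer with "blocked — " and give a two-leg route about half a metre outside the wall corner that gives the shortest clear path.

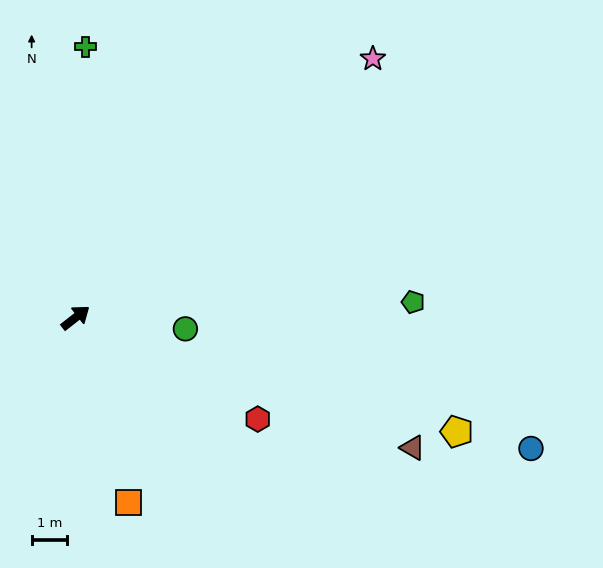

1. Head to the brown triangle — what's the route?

turn right 59°, forward 10.3 m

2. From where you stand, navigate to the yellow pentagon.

turn right 55°, forward 11.3 m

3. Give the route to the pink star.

turn left 3°, forward 11.2 m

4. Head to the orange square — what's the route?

turn right 112°, forward 5.5 m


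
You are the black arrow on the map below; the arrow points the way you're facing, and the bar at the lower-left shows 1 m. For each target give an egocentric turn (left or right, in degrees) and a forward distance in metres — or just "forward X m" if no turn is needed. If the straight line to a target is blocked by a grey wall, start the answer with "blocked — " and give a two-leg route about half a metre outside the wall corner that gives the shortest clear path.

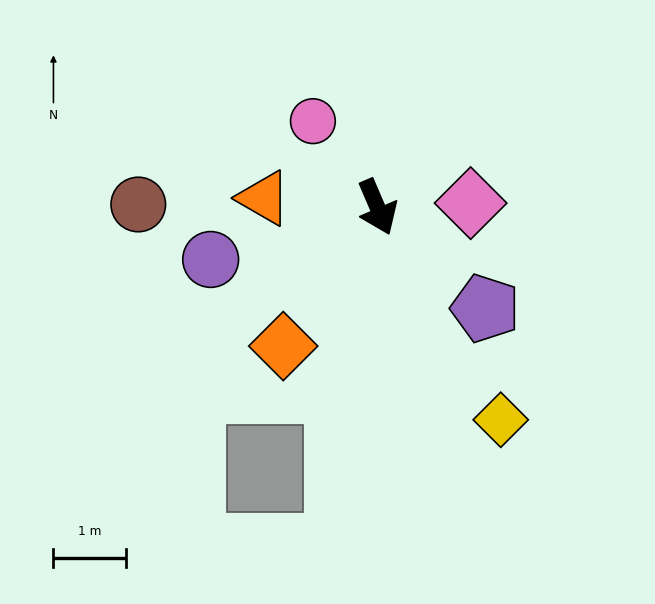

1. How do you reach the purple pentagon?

turn left 24°, forward 2.0 m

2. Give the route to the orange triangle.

turn right 118°, forward 1.6 m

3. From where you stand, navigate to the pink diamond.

turn left 69°, forward 1.3 m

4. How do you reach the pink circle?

turn right 166°, forward 1.5 m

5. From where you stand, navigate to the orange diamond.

turn right 57°, forward 2.3 m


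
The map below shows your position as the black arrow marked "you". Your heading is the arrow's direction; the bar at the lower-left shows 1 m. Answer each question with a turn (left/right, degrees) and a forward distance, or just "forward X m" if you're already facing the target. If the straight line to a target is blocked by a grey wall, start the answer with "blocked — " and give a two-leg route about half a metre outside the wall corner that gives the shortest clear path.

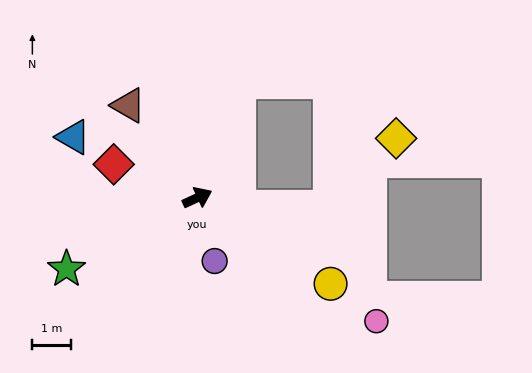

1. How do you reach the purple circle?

turn right 100°, forward 1.7 m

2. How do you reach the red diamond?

turn left 133°, forward 2.3 m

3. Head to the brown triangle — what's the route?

turn left 102°, forward 2.9 m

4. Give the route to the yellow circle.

turn right 58°, forward 4.1 m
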